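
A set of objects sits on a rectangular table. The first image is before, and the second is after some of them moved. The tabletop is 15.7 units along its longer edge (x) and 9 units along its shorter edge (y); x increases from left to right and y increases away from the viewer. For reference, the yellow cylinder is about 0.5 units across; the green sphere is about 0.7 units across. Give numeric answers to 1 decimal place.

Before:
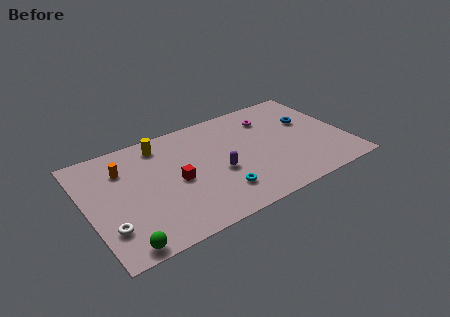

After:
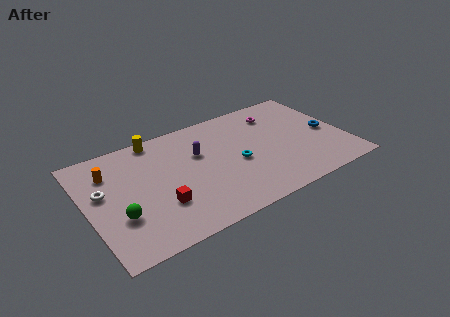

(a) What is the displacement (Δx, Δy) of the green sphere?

(0.1, 2.2)

The green sphere was at about (1.6, 0.8) and moved to about (1.7, 3.0).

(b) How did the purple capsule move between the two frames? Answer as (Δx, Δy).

(-0.9, 2.1)

The purple capsule started near (7.8, 3.7) and ended near (6.9, 5.8).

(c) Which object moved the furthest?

the white torus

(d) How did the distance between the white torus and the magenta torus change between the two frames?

-0.3

The distance was about 11.4 in the first image and 11.1 in the second, so they moved 0.3 units closer together.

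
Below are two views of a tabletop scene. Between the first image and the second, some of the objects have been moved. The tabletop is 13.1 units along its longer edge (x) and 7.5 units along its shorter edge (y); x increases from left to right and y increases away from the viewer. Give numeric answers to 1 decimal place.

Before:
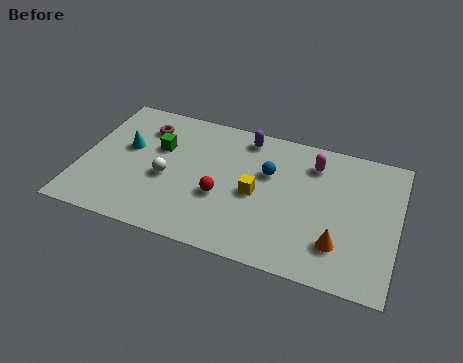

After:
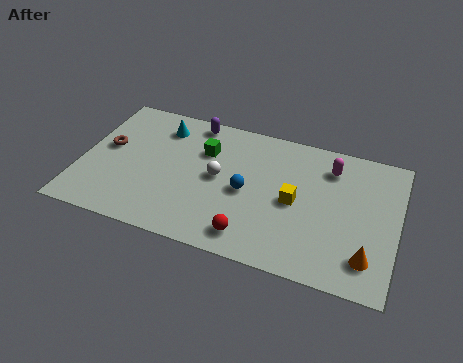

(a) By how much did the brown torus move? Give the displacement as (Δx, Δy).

(-1.4, -1.6)

The brown torus started near (2.4, 5.8) and ended near (1.0, 4.2).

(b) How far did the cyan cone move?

2.1

From (1.8, 4.4) to (3.1, 6.0), the cyan cone covered √(1.3² + 1.6²) ≈ 2.1 units.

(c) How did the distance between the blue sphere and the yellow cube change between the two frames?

+0.6

Before: roughly 1.4 units apart; after: 2.0. That's 0.6 units further apart.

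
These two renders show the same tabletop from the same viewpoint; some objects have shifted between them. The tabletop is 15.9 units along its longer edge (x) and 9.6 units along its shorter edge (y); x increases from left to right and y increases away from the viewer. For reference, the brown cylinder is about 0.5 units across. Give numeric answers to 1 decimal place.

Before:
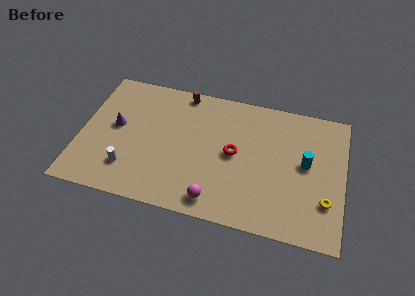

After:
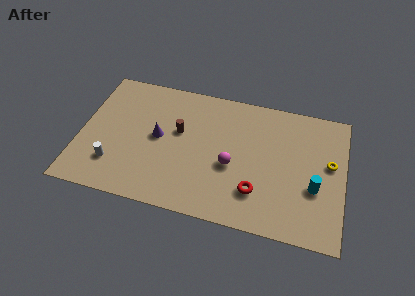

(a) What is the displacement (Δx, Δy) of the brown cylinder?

(0.0, -3.0)

From the two frames, the brown cylinder sits at roughly (5.9, 8.7) before and (5.9, 5.7) after.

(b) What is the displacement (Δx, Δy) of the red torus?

(1.5, -2.4)

From the two frames, the red torus sits at roughly (9.3, 4.9) before and (10.8, 2.5) after.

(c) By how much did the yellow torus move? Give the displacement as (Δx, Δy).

(0.1, 2.7)

The yellow torus was at about (14.9, 2.8) and moved to about (15.0, 5.5).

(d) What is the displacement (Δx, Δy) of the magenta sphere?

(0.8, 2.7)

The magenta sphere was at about (8.4, 1.3) and moved to about (9.2, 4.0).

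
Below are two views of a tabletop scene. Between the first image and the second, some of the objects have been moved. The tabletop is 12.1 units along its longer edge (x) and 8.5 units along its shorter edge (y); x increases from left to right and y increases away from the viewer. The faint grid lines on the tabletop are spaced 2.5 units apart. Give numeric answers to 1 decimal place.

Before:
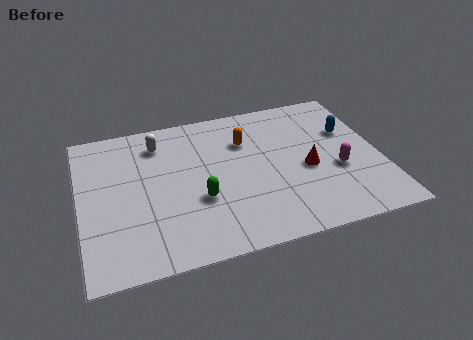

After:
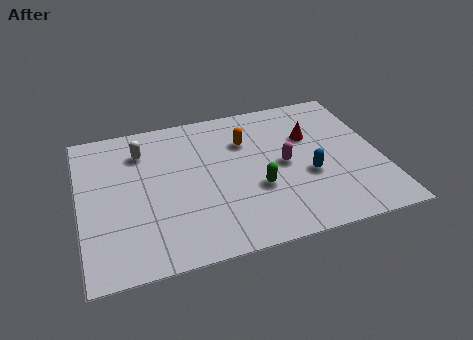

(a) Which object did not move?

the orange capsule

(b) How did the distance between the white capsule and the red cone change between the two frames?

+0.3

Before: roughly 6.6 units apart; after: 6.9. That's 0.3 units further apart.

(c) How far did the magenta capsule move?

2.3

The magenta capsule moved from about (10.3, 3.3) to (8.2, 4.2), a distance of √(2.1² + 0.9²) ≈ 2.3.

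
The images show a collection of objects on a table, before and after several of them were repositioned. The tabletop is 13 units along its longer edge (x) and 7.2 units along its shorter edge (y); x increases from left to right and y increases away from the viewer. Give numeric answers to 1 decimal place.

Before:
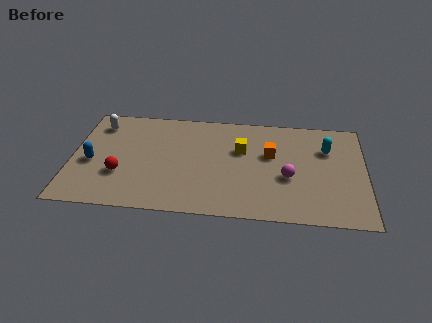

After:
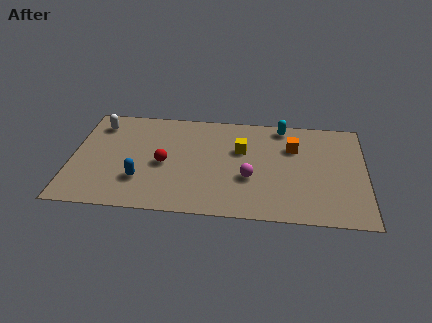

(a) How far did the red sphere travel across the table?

2.1

The red sphere moved from about (2.2, 2.4) to (4.1, 3.3), a distance of √(1.9² + 0.9²) ≈ 2.1.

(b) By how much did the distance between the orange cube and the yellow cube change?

+1.0

They were about 1.3 units apart before and 2.3 after — 1.0 units further apart.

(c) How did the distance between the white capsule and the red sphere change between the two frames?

+0.3

Before: roughly 3.6 units apart; after: 3.9. That's 0.3 units further apart.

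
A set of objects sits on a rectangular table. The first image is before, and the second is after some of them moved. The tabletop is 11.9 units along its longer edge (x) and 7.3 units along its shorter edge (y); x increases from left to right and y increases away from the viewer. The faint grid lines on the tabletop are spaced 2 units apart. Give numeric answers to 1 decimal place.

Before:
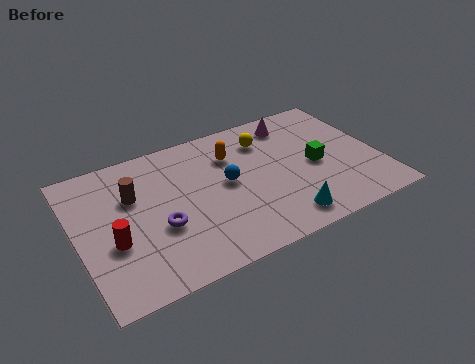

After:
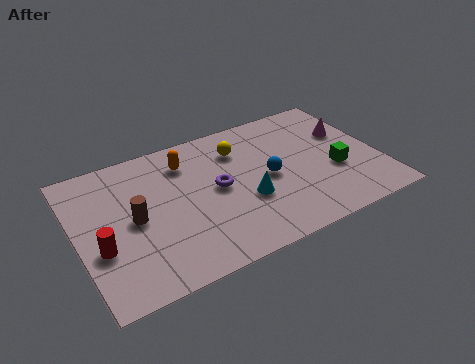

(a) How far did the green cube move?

0.9

From (9.4, 3.4) to (10.1, 2.8), the green cube covered √(0.7² + 0.6²) ≈ 0.9 units.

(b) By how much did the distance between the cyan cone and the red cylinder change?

-0.9

The distance was about 6.6 in the first image and 5.7 in the second, so they moved 0.9 units closer together.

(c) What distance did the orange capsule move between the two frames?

1.8

The orange capsule was near (6.3, 5.3) before and (4.5, 5.7) after, so it travelled √(1.8² + 0.4²) ≈ 1.8 units.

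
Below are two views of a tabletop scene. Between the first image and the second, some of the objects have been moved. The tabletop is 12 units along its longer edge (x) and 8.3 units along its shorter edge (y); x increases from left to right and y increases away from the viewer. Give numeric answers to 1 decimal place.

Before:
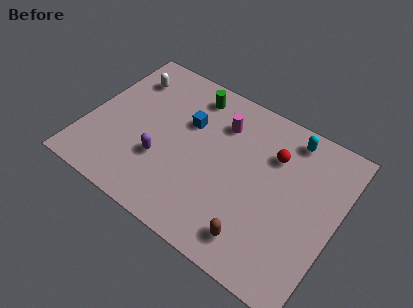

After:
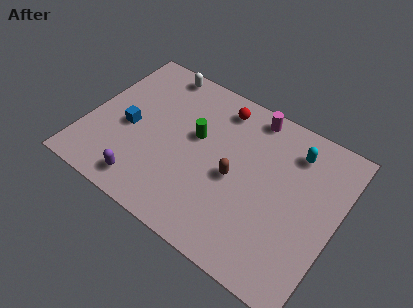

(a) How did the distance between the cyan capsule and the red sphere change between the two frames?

+2.3

They were about 1.4 units apart before and 3.7 after — 2.3 units further apart.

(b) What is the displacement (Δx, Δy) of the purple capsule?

(-0.5, -1.6)

The purple capsule was at about (3.8, 2.8) and moved to about (3.3, 1.2).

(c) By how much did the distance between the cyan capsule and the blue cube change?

+3.1

The distance was about 5.0 in the first image and 8.1 in the second, so they moved 3.1 units further apart.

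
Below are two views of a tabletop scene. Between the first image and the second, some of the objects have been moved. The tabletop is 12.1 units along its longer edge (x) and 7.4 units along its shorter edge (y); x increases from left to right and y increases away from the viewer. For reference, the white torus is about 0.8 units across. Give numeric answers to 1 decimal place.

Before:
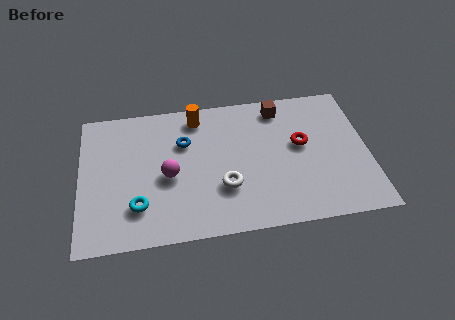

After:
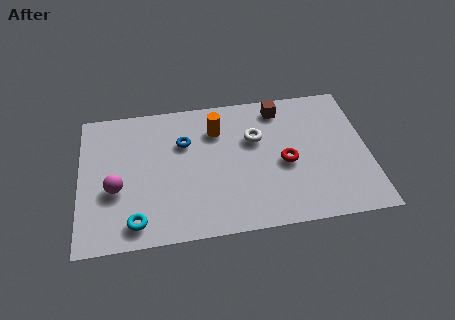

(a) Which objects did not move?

the blue torus and the brown cube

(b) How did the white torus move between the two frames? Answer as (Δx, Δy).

(1.4, 2.4)

The white torus started near (6.0, 2.4) and ended near (7.4, 4.8).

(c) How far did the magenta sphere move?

2.2

The magenta sphere was near (3.7, 3.3) before and (1.5, 2.9) after, so it travelled √(2.2² + 0.4²) ≈ 2.2 units.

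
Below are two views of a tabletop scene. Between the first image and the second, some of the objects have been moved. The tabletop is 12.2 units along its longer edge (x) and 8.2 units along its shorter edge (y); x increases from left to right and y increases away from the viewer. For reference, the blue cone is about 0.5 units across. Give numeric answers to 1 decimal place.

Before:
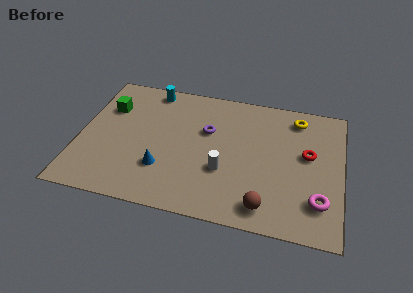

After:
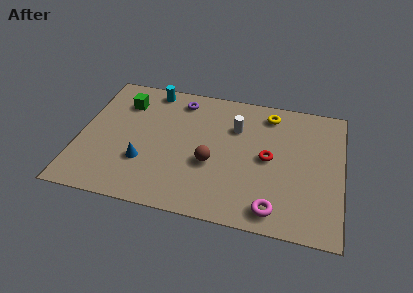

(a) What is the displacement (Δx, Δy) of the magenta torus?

(-2.0, -0.9)

The magenta torus started near (11.2, 2.0) and ended near (9.2, 1.1).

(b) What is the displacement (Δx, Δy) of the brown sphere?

(-2.6, 2.0)

From the two frames, the brown sphere sits at roughly (8.8, 1.2) before and (6.2, 3.2) after.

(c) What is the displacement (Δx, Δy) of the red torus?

(-1.8, -0.6)

From the two frames, the red torus sits at roughly (10.6, 4.7) before and (8.8, 4.1) after.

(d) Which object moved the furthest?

the brown sphere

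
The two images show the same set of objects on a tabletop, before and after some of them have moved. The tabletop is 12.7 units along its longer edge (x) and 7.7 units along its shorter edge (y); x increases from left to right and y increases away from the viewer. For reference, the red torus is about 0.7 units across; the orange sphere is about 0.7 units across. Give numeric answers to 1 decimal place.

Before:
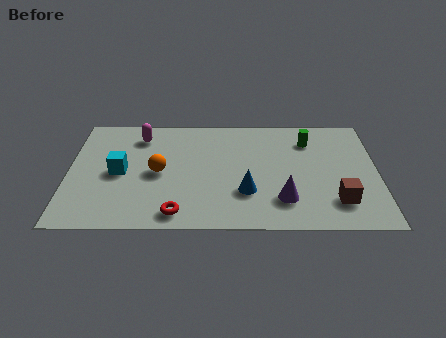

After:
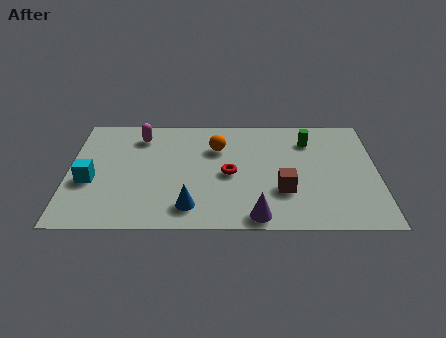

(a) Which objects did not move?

the green cylinder and the magenta capsule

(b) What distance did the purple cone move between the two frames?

1.6

The purple cone moved from about (8.8, 1.9) to (7.7, 0.8), a distance of √(1.1² + 1.1²) ≈ 1.6.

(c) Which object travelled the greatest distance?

the red torus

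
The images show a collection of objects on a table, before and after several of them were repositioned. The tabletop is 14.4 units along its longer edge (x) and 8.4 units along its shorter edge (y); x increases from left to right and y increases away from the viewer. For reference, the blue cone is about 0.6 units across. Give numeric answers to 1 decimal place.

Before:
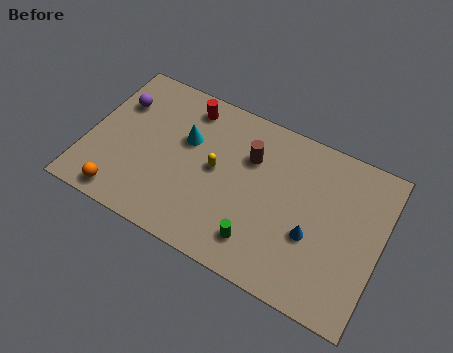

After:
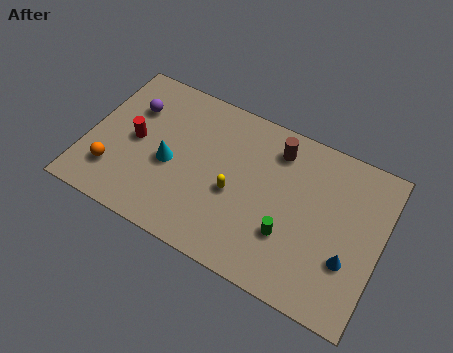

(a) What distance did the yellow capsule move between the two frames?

1.3

The yellow capsule was near (6.3, 4.4) before and (7.3, 3.6) after, so it travelled √(1.0² + 0.8²) ≈ 1.3 units.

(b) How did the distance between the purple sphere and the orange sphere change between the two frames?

-1.2

The distance was about 5.0 in the first image and 3.8 in the second, so they moved 1.2 units closer together.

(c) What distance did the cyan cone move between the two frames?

1.7

From (4.7, 5.3) to (4.1, 3.7), the cyan cone covered √(0.6² + 1.6²) ≈ 1.7 units.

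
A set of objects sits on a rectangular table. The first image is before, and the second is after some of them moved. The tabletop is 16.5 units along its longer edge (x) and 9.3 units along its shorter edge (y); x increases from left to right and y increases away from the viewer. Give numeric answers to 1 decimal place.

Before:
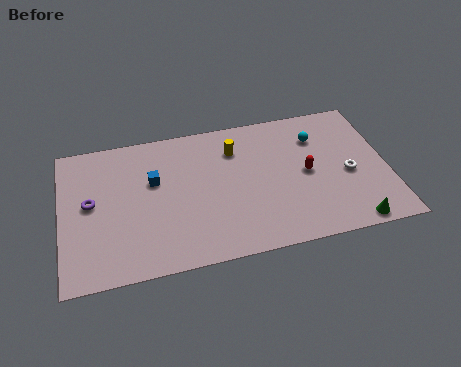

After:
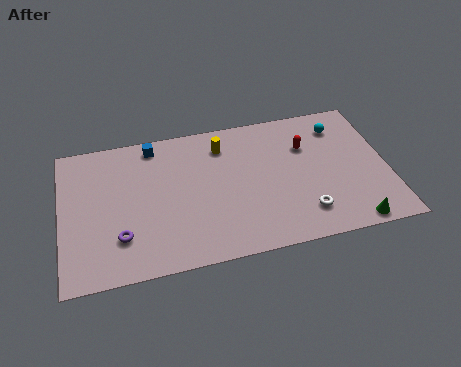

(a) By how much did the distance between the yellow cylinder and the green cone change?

+0.7

The distance was about 8.3 in the first image and 9.0 in the second, so they moved 0.7 units further apart.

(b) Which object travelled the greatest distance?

the white torus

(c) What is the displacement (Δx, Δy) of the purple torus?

(1.4, -2.5)

The purple torus started near (1.5, 5.0) and ended near (2.9, 2.5).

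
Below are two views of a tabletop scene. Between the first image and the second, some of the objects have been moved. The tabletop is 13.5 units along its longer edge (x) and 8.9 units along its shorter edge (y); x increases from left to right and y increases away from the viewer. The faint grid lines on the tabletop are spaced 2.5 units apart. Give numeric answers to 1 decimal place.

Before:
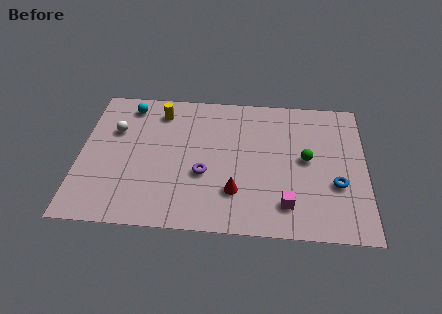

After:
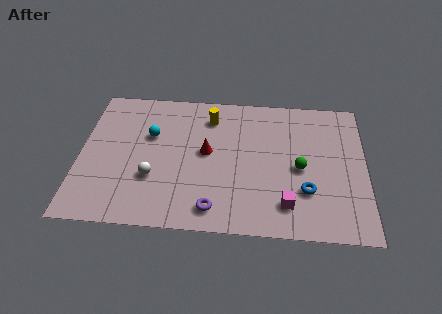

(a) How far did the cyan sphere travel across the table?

2.2

The cyan sphere was near (2.2, 7.6) before and (3.3, 5.7) after, so it travelled √(1.1² + 1.9²) ≈ 2.2 units.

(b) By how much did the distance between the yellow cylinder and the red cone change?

-3.8

Before: roughly 6.1 units apart; after: 2.3. That's 3.8 units closer together.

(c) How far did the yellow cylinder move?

2.4

The yellow cylinder moved from about (3.7, 7.3) to (6.1, 7.1), a distance of √(2.4² + 0.2²) ≈ 2.4.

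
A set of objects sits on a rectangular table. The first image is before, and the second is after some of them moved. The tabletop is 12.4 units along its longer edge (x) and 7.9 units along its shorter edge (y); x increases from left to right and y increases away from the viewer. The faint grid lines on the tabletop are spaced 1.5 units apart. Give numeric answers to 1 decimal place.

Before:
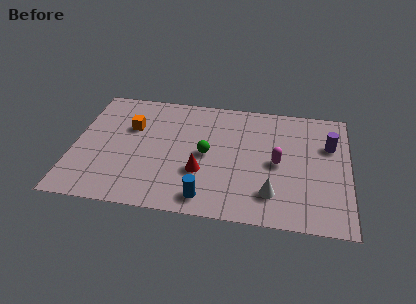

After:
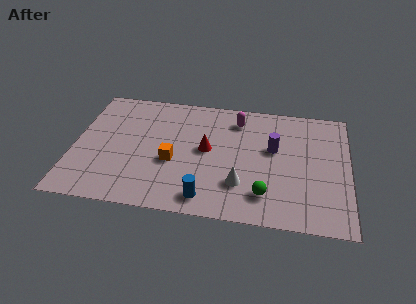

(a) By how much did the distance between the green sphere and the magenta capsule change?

+1.7

Before: roughly 3.2 units apart; after: 4.9. That's 1.7 units further apart.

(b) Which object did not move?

the blue cylinder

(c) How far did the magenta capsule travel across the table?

3.2

From (9.2, 3.8) to (7.3, 6.4), the magenta capsule covered √(1.9² + 2.6²) ≈ 3.2 units.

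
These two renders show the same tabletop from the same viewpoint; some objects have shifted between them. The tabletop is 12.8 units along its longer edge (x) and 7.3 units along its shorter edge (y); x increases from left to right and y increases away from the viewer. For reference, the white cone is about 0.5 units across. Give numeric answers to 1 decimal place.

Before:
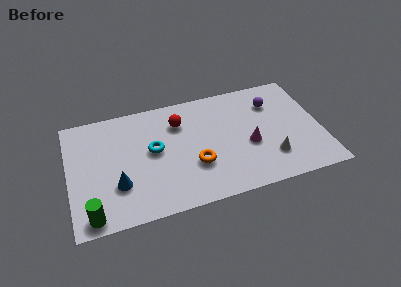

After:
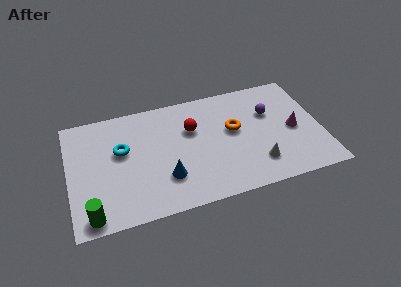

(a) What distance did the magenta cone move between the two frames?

2.3

From (9.1, 3.0) to (11.4, 3.4), the magenta cone covered √(2.3² + 0.4²) ≈ 2.3 units.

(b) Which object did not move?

the green cylinder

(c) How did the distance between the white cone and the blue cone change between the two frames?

-3.1

The distance was about 7.7 in the first image and 4.6 in the second, so they moved 3.1 units closer together.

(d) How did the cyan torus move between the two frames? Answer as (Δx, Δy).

(-1.6, 0.4)

The cyan torus was at about (4.3, 4.0) and moved to about (2.7, 4.4).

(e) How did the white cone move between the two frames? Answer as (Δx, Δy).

(-0.7, -0.2)

From the two frames, the white cone sits at roughly (10.1, 1.9) before and (9.4, 1.7) after.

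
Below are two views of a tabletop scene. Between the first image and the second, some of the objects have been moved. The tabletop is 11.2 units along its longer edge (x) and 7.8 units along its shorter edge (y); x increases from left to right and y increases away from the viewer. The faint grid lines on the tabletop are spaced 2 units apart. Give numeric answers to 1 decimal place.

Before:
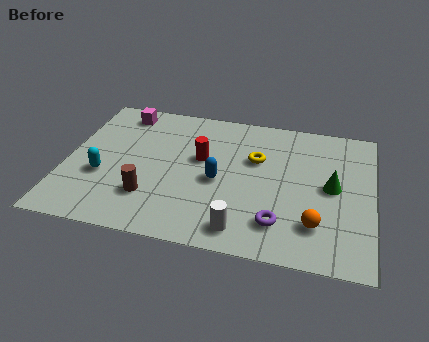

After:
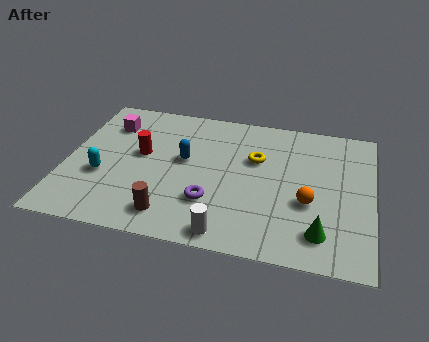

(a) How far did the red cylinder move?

2.2

From (4.9, 4.6) to (2.7, 4.4), the red cylinder covered √(2.2² + 0.2²) ≈ 2.2 units.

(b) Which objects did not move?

the cyan capsule and the yellow torus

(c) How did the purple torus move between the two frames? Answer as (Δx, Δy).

(-2.5, 0.6)

From the two frames, the purple torus sits at roughly (7.9, 1.7) before and (5.4, 2.3) after.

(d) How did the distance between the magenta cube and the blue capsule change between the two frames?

-1.7

They were about 5.0 units apart before and 3.3 after — 1.7 units closer together.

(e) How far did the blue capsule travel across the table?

1.6

The blue capsule was near (5.6, 3.5) before and (4.3, 4.4) after, so it travelled √(1.3² + 0.9²) ≈ 1.6 units.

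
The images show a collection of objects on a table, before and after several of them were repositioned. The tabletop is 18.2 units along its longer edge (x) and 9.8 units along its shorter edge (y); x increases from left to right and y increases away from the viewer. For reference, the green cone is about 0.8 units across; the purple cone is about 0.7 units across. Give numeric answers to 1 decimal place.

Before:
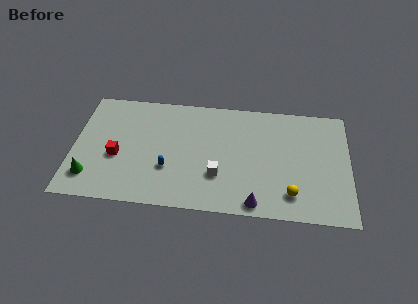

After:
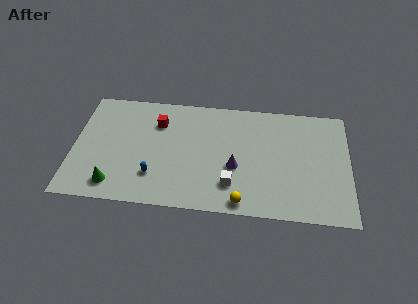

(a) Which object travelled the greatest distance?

the red cube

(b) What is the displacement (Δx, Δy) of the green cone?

(1.6, -0.5)

The green cone started near (1.2, 2.1) and ended near (2.8, 1.6).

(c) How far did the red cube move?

4.1

The red cube was near (2.9, 4.0) before and (5.5, 7.2) after, so it travelled √(2.6² + 3.2²) ≈ 4.1 units.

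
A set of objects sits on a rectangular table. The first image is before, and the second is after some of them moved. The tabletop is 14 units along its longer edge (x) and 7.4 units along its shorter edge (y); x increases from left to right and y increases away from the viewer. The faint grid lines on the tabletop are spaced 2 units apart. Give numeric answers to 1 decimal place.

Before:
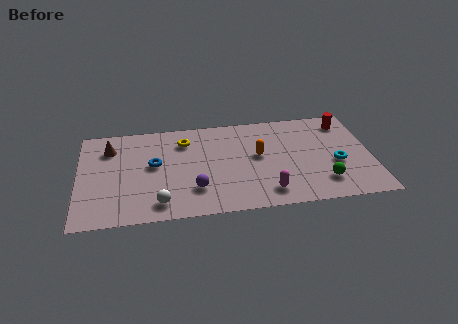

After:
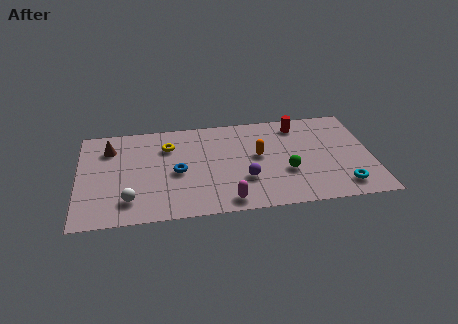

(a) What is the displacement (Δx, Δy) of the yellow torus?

(-0.8, -0.3)

The yellow torus started near (5.1, 5.7) and ended near (4.3, 5.4).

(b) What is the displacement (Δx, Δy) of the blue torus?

(1.1, -0.7)

The blue torus started near (3.6, 4.1) and ended near (4.7, 3.4).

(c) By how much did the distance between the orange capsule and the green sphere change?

-1.9

Before: roughly 3.8 units apart; after: 1.9. That's 1.9 units closer together.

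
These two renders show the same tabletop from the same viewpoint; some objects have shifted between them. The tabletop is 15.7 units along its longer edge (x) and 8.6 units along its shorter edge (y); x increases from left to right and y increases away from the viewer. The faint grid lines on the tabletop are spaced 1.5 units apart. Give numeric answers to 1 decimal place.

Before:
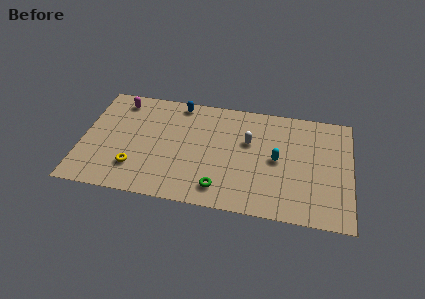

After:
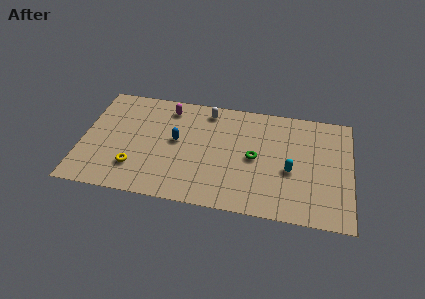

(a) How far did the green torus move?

3.3

The green torus moved from about (8.2, 1.5) to (10.1, 4.2), a distance of √(1.9² + 2.7²) ≈ 3.3.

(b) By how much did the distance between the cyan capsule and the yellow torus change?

+0.6

The distance was about 8.5 in the first image and 9.1 in the second, so they moved 0.6 units further apart.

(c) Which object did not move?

the yellow torus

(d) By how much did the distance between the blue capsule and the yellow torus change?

-2.6

The distance was about 6.0 in the first image and 3.4 in the second, so they moved 2.6 units closer together.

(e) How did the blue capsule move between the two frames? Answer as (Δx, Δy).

(0.0, -3.0)

The blue capsule started near (5.5, 7.7) and ended near (5.5, 4.7).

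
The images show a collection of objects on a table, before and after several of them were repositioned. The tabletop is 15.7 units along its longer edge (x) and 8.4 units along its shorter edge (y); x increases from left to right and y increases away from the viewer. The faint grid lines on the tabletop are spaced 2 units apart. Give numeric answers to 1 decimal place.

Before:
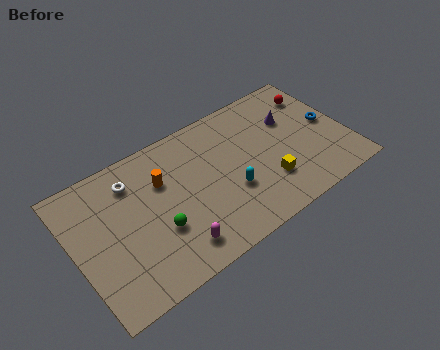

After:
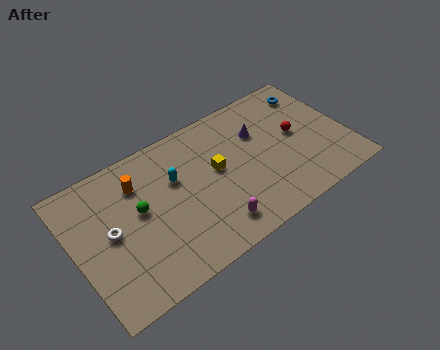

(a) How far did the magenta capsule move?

2.2

From (5.2, 1.5) to (7.4, 1.5), the magenta capsule covered √(2.2² + 0.0²) ≈ 2.2 units.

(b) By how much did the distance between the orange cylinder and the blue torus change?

+0.7

Before: roughly 9.7 units apart; after: 10.4. That's 0.7 units further apart.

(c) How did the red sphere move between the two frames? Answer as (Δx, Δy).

(-1.6, -2.0)

The red sphere was at about (14.5, 6.5) and moved to about (12.9, 4.5).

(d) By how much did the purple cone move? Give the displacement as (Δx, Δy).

(-1.9, 0.1)

The purple cone was at about (12.8, 5.6) and moved to about (10.9, 5.7).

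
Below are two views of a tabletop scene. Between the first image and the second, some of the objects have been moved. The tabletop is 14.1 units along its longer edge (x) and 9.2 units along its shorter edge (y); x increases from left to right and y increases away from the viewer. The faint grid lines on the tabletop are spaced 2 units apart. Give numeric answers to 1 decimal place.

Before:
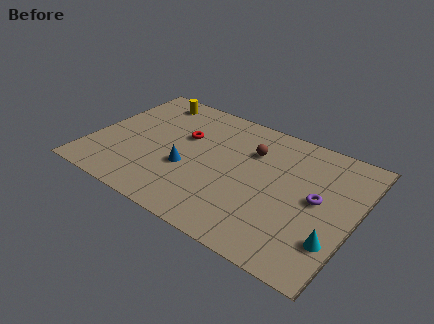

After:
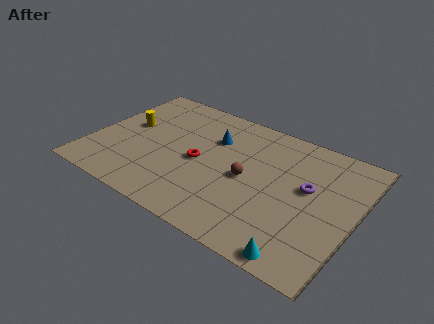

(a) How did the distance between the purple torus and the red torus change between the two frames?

-1.7

Before: roughly 7.5 units apart; after: 5.8. That's 1.7 units closer together.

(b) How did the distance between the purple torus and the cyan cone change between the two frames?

+1.9

Before: roughly 2.6 units apart; after: 4.5. That's 1.9 units further apart.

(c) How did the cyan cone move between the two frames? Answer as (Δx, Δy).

(-1.4, -1.7)

From the two frames, the cyan cone sits at roughly (13.3, 2.5) before and (11.9, 0.8) after.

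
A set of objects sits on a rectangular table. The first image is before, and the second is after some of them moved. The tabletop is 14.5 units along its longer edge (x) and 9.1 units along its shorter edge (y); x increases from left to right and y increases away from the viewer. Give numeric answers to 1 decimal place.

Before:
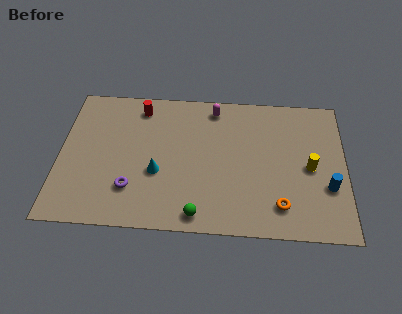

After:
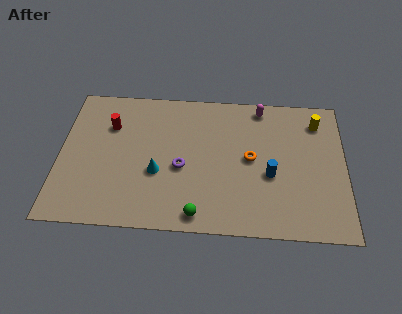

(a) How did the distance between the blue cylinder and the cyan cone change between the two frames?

-2.9

The distance was about 8.6 in the first image and 5.7 in the second, so they moved 2.9 units closer together.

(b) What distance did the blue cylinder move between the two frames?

3.0

From (13.6, 3.1) to (10.7, 3.7), the blue cylinder covered √(2.9² + 0.6²) ≈ 3.0 units.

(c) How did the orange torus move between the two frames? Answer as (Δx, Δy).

(-1.5, 2.9)

The orange torus started near (11.2, 1.8) and ended near (9.7, 4.7).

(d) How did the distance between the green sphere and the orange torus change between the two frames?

+0.3

They were about 4.2 units apart before and 4.5 after — 0.3 units further apart.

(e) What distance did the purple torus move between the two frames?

2.9

From (3.7, 2.4) to (6.2, 3.9), the purple torus covered √(2.5² + 1.5²) ≈ 2.9 units.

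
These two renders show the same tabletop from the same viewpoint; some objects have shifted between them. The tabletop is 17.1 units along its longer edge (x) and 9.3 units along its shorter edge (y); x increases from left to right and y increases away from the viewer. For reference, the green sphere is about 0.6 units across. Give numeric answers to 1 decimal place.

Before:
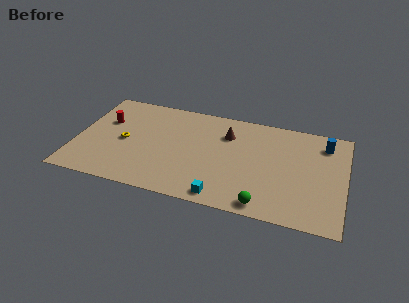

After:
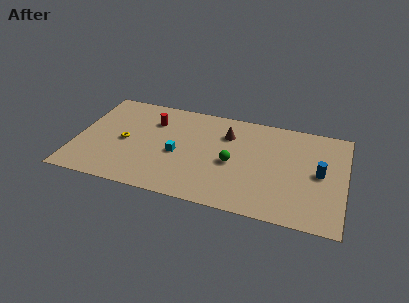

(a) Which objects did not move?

the yellow torus and the brown cone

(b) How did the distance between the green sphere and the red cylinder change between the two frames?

-5.7

The distance was about 11.6 in the first image and 5.9 in the second, so they moved 5.7 units closer together.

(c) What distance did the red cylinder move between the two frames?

3.1

The red cylinder moved from about (1.7, 6.0) to (4.7, 6.8), a distance of √(3.0² + 0.8²) ≈ 3.1.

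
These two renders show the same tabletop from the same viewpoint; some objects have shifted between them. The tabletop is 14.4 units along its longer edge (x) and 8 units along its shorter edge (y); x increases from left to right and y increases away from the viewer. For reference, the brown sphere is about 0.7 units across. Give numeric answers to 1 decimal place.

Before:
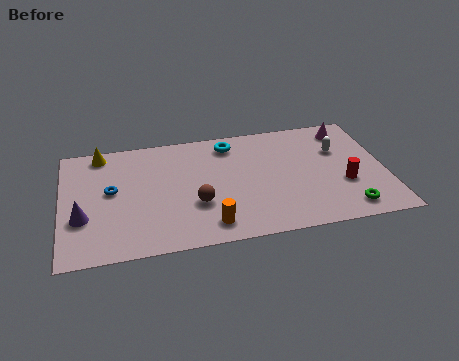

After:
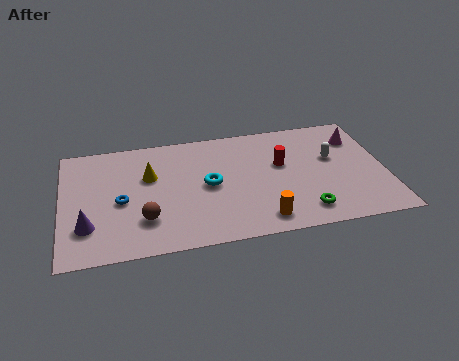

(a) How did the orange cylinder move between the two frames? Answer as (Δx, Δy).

(2.3, -0.1)

The orange cylinder was at about (6.4, 1.3) and moved to about (8.7, 1.2).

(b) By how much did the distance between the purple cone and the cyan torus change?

-2.1

The distance was about 7.8 in the first image and 5.7 in the second, so they moved 2.1 units closer together.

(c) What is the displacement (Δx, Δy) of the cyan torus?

(-1.1, -2.7)

The cyan torus started near (7.6, 6.7) and ended near (6.5, 4.0).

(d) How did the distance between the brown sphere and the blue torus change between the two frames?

-2.3

The distance was about 4.0 in the first image and 1.7 in the second, so they moved 2.3 units closer together.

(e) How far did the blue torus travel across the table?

0.9

The blue torus was near (2.2, 4.4) before and (2.6, 3.6) after, so it travelled √(0.4² + 0.8²) ≈ 0.9 units.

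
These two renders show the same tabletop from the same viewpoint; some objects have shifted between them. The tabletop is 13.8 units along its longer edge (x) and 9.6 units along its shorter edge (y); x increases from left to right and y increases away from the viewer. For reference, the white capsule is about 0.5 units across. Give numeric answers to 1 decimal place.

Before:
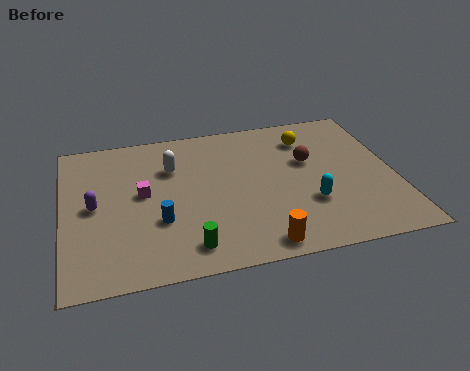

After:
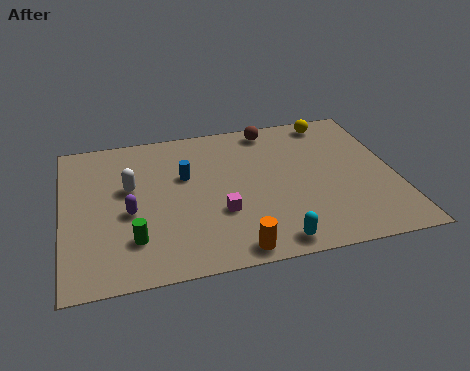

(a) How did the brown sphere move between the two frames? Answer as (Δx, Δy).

(-1.4, 2.6)

The brown sphere started near (10.3, 5.9) and ended near (8.9, 8.5).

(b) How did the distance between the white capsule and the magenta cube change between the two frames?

+2.3

They were about 2.0 units apart before and 4.3 after — 2.3 units further apart.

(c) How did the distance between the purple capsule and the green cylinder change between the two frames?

-3.3

The distance was about 5.0 in the first image and 1.7 in the second, so they moved 3.3 units closer together.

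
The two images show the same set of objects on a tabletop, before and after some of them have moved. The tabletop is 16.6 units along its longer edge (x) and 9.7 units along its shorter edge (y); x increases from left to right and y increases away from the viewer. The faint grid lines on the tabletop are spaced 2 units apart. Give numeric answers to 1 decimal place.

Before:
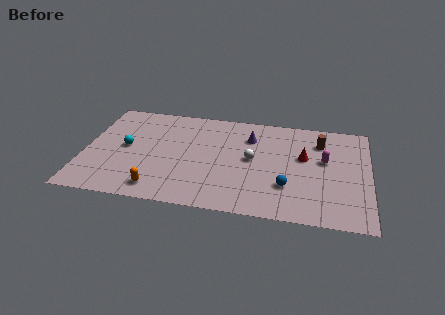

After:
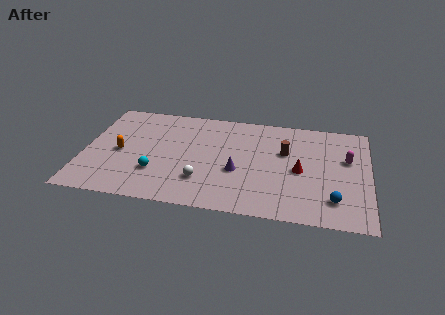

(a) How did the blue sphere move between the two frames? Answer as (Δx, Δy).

(2.7, -0.8)

From the two frames, the blue sphere sits at roughly (11.9, 2.9) before and (14.6, 2.1) after.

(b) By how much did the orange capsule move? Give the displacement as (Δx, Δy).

(-2.4, 3.1)

From the two frames, the orange capsule sits at roughly (4.5, 1.4) before and (2.1, 4.5) after.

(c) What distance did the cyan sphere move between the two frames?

2.8

The cyan sphere was near (2.4, 5.0) before and (4.3, 2.9) after, so it travelled √(1.9² + 2.1²) ≈ 2.8 units.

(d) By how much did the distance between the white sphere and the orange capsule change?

-1.2

The distance was about 6.5 in the first image and 5.3 in the second, so they moved 1.2 units closer together.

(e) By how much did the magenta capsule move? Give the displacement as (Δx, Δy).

(1.3, 0.3)

From the two frames, the magenta capsule sits at roughly (14.0, 5.7) before and (15.3, 6.0) after.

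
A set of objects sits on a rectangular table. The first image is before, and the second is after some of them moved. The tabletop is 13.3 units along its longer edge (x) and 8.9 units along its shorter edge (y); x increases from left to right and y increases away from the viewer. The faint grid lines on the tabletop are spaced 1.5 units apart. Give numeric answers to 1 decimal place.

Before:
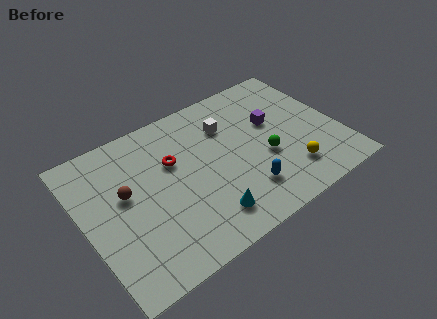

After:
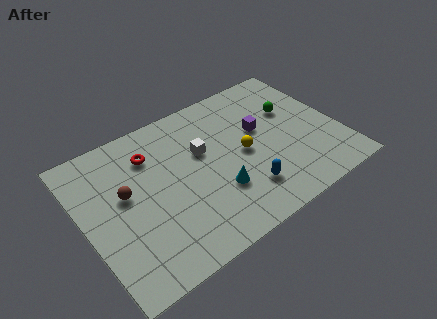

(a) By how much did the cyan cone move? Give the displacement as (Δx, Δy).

(0.8, 1.1)

From the two frames, the cyan cone sits at roughly (5.8, 1.7) before and (6.6, 2.8) after.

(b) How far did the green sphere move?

2.9

The green sphere was near (9.3, 3.5) before and (11.2, 5.7) after, so it travelled √(1.9² + 2.2²) ≈ 2.9 units.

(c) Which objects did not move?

the blue capsule and the brown sphere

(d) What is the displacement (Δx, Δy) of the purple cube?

(-0.7, -0.1)

The purple cube started near (10.1, 5.4) and ended near (9.4, 5.3).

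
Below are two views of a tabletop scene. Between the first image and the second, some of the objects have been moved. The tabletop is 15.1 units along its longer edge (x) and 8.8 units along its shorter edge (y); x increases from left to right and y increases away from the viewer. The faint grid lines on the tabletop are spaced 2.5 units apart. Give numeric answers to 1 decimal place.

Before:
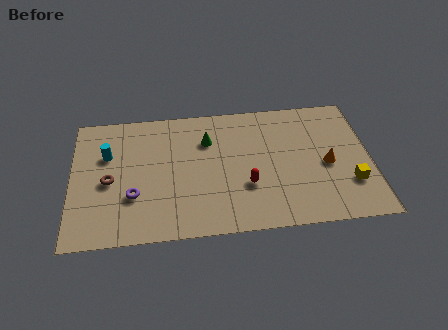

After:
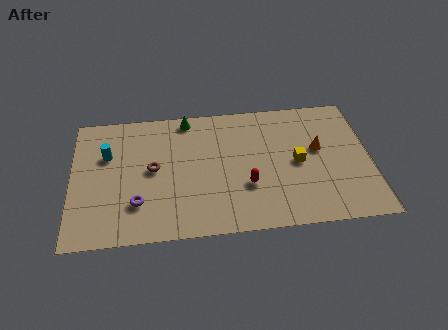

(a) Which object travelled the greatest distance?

the yellow cube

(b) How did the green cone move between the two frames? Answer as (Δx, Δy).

(-1.0, 1.6)

The green cone was at about (6.9, 6.3) and moved to about (5.9, 7.9).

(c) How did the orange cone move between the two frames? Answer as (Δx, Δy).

(-0.4, 1.1)

The orange cone started near (12.9, 4.0) and ended near (12.5, 5.1).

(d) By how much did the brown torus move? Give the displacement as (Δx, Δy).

(2.2, 0.6)

From the two frames, the brown torus sits at roughly (1.9, 4.0) before and (4.1, 4.6) after.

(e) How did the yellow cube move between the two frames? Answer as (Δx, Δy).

(-2.6, 1.7)

From the two frames, the yellow cube sits at roughly (14.0, 2.6) before and (11.4, 4.3) after.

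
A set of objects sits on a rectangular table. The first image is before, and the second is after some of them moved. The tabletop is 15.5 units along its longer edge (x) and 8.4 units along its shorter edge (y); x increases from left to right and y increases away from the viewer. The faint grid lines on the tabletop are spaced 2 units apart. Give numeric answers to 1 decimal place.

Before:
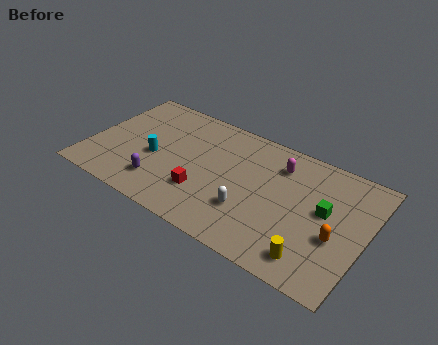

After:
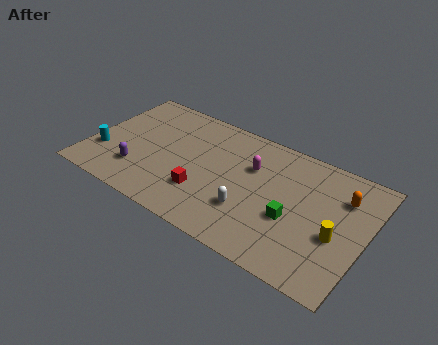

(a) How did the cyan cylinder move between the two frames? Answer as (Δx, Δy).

(-2.8, -1.0)

The cyan cylinder started near (3.7, 3.6) and ended near (0.9, 2.6).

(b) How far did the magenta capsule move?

1.7

The magenta capsule moved from about (10.4, 6.5) to (9.0, 5.6), a distance of √(1.4² + 0.9²) ≈ 1.7.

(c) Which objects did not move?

the white capsule and the red cube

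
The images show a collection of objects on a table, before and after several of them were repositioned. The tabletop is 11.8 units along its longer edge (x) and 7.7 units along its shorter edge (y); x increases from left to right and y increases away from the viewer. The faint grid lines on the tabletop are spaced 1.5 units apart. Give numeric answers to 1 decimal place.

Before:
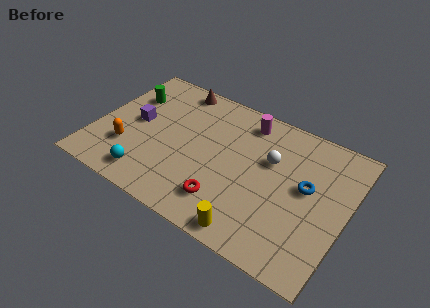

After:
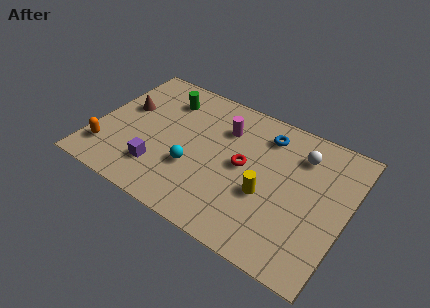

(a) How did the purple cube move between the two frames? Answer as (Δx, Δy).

(1.5, -2.1)

The purple cube was at about (1.8, 4.0) and moved to about (3.3, 1.9).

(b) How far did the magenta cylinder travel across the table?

1.3

The magenta cylinder moved from about (6.7, 6.5) to (5.8, 5.6), a distance of √(0.9² + 0.9²) ≈ 1.3.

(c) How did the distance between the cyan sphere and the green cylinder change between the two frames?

-0.7

Before: roughly 4.5 units apart; after: 3.8. That's 0.7 units closer together.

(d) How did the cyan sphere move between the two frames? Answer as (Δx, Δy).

(1.9, 1.5)

The cyan sphere was at about (2.9, 1.2) and moved to about (4.8, 2.7).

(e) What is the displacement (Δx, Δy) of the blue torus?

(-2.2, 1.9)

From the two frames, the blue torus sits at roughly (9.9, 4.3) before and (7.7, 6.2) after.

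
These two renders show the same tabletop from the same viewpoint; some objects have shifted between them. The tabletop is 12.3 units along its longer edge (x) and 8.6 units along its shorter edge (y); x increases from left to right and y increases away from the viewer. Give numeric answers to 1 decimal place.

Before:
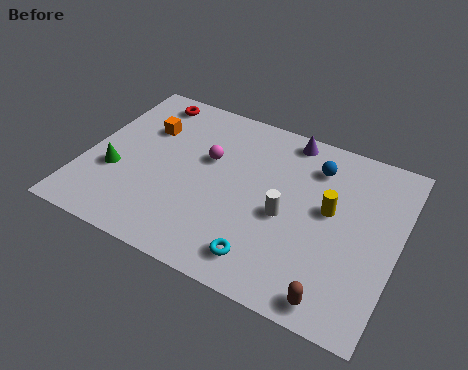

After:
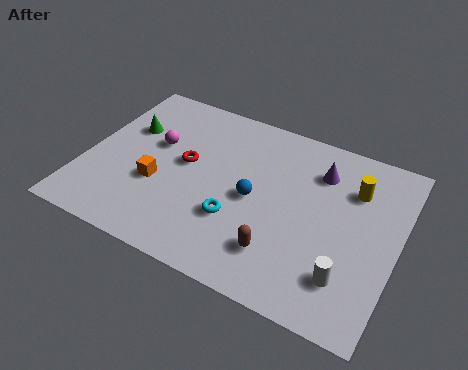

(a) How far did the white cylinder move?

3.2

The white cylinder was near (8.0, 3.8) before and (10.6, 2.0) after, so it travelled √(2.6² + 1.8²) ≈ 3.2 units.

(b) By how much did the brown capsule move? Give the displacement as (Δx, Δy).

(-2.3, 1.1)

The brown capsule was at about (10.3, 0.9) and moved to about (8.0, 2.0).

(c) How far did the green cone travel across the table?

2.5

The green cone moved from about (1.3, 3.1) to (1.4, 5.6), a distance of √(0.1² + 2.5²) ≈ 2.5.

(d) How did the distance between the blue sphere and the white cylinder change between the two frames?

+1.4

Before: roughly 3.0 units apart; after: 4.4. That's 1.4 units further apart.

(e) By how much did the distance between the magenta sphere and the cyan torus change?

-0.5

Before: roughly 4.8 units apart; after: 4.3. That's 0.5 units closer together.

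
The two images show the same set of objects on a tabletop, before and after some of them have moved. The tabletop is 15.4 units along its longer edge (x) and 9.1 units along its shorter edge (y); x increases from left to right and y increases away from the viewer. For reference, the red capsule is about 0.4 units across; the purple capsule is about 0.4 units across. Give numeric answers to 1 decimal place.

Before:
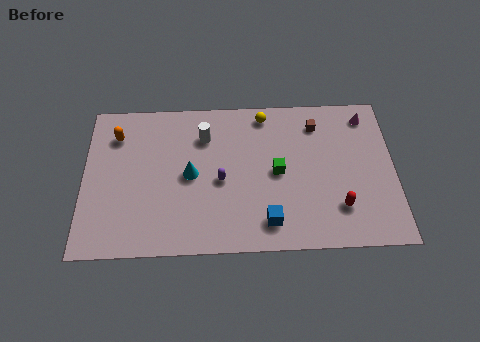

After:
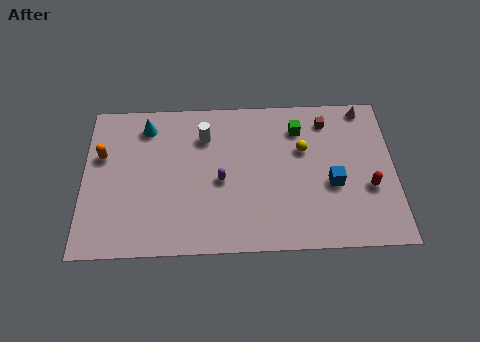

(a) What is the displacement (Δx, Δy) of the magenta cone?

(-0.1, 0.5)

The magenta cone was at about (14.1, 7.7) and moved to about (14.0, 8.2).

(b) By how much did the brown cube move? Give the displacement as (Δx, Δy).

(0.5, 0.2)

The brown cube was at about (11.6, 7.3) and moved to about (12.1, 7.5).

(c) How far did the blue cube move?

3.8

The blue cube was near (9.1, 1.6) before and (12.3, 3.7) after, so it travelled √(3.2² + 2.1²) ≈ 3.8 units.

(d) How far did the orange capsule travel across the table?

1.4

From (1.6, 7.0) to (0.9, 5.8), the orange capsule covered √(0.7² + 1.2²) ≈ 1.4 units.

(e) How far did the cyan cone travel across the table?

3.7

The cyan cone moved from about (5.3, 4.5) to (3.1, 7.5), a distance of √(2.2² + 3.0²) ≈ 3.7.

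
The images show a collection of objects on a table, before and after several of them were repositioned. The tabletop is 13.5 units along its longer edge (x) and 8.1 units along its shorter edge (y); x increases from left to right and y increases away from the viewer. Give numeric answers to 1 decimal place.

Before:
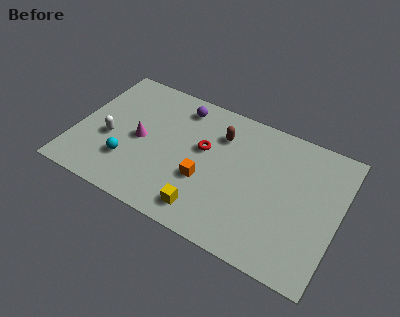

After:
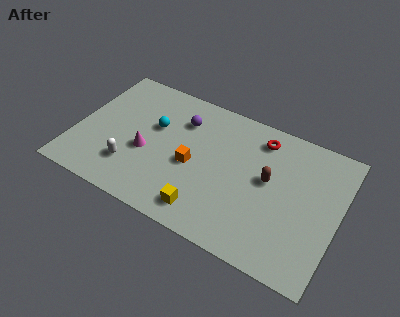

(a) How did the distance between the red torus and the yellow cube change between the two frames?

+2.2

They were about 3.6 units apart before and 5.8 after — 2.2 units further apart.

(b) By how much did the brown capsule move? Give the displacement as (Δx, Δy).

(2.7, -1.5)

The brown capsule started near (7.2, 6.0) and ended near (9.9, 4.5).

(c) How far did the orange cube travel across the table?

0.9

The orange cube was near (6.8, 3.0) before and (6.1, 3.6) after, so it travelled √(0.7² + 0.6²) ≈ 0.9 units.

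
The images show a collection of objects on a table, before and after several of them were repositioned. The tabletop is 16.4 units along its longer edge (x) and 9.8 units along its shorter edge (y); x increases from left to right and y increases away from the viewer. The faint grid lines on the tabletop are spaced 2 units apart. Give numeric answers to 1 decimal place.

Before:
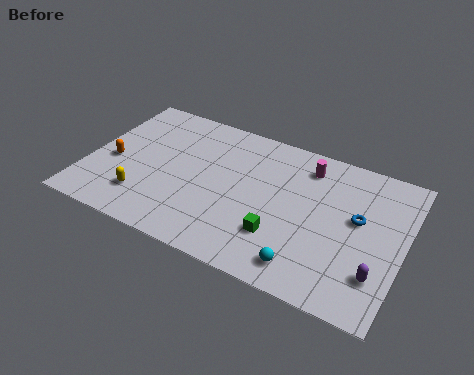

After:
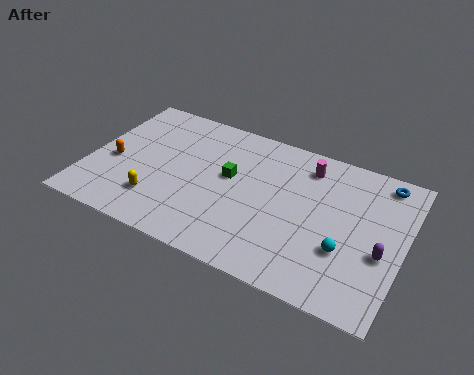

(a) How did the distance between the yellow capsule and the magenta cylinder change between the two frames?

-0.6

Before: roughly 9.7 units apart; after: 9.1. That's 0.6 units closer together.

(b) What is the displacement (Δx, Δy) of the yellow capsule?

(0.7, 0.1)

From the two frames, the yellow capsule sits at roughly (3.2, 2.3) before and (3.9, 2.4) after.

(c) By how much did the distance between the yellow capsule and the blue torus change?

+1.4

They were about 11.3 units apart before and 12.7 after — 1.4 units further apart.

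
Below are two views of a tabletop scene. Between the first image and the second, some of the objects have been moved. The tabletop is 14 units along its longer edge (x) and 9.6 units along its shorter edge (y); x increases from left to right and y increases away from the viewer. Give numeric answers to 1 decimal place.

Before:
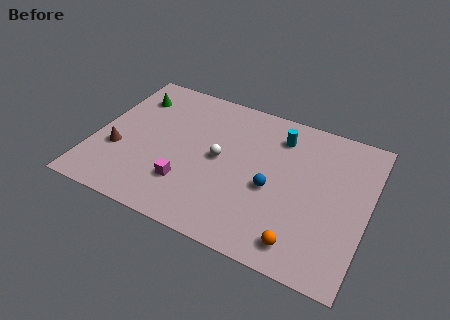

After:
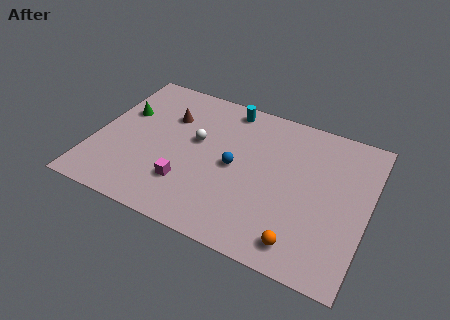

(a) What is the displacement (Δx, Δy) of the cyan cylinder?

(-2.8, 0.9)

The cyan cylinder started near (9.2, 7.6) and ended near (6.4, 8.5).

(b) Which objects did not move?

the orange sphere and the magenta cube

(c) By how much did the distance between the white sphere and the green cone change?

-1.6

The distance was about 5.5 in the first image and 3.9 in the second, so they moved 1.6 units closer together.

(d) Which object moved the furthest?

the brown cone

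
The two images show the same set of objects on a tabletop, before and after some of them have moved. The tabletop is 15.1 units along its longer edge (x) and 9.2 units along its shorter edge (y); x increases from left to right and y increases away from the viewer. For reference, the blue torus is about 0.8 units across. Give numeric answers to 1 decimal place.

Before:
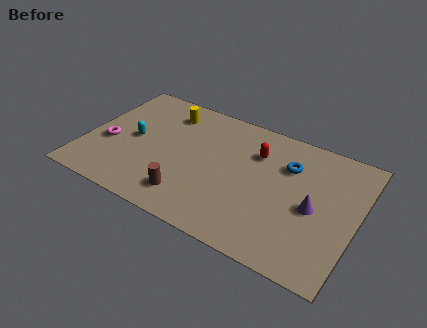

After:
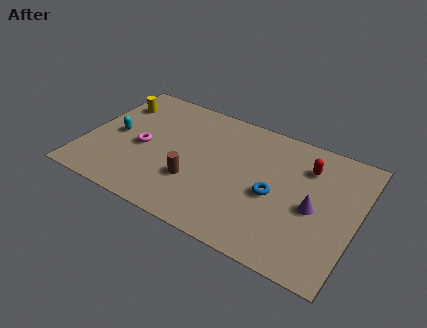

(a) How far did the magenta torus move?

2.0

The magenta torus moved from about (1.3, 3.7) to (3.2, 4.2), a distance of √(1.9² + 0.5²) ≈ 2.0.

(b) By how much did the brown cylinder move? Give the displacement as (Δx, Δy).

(0.1, 1.2)

From the two frames, the brown cylinder sits at roughly (6.2, 1.8) before and (6.3, 3.0) after.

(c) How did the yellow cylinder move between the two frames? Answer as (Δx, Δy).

(-2.9, -0.5)

The yellow cylinder started near (4.1, 7.4) and ended near (1.2, 6.9).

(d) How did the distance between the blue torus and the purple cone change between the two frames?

-0.7

The distance was about 2.9 in the first image and 2.2 in the second, so they moved 0.7 units closer together.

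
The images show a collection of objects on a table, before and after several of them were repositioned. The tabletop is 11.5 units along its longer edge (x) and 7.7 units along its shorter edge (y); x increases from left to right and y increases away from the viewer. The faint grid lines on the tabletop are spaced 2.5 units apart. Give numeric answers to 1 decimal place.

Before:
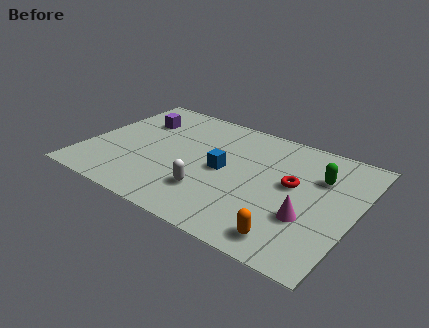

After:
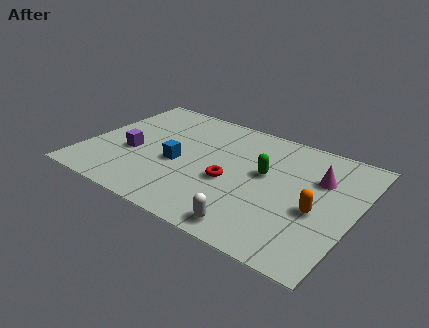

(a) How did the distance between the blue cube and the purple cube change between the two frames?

-2.4

They were about 4.4 units apart before and 2.0 after — 2.4 units closer together.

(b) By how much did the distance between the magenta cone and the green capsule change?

-0.4

The distance was about 2.7 in the first image and 2.3 in the second, so they moved 0.4 units closer together.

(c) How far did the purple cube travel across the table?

2.4

The purple cube moved from about (1.8, 5.5) to (2.0, 3.1), a distance of √(0.2² + 2.4²) ≈ 2.4.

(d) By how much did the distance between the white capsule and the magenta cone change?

+0.7

They were about 4.1 units apart before and 4.8 after — 0.7 units further apart.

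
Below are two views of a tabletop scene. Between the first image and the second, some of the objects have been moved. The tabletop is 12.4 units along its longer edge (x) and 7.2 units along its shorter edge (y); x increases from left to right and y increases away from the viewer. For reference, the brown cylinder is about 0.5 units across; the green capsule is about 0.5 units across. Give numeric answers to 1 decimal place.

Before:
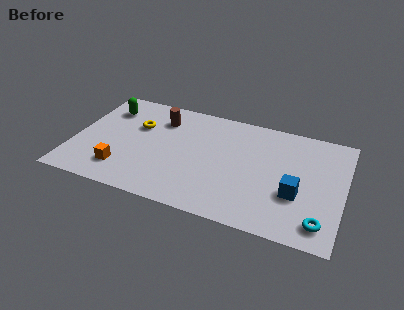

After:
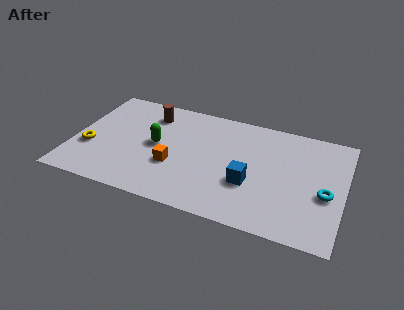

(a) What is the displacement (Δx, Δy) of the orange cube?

(2.3, 1.0)

From the two frames, the orange cube sits at roughly (2.4, 1.6) before and (4.7, 2.6) after.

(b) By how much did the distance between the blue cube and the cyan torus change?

+1.6

They were about 1.8 units apart before and 3.4 after — 1.6 units further apart.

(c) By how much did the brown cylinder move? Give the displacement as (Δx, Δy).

(-0.5, 0.2)

The brown cylinder started near (3.8, 5.5) and ended near (3.3, 5.7).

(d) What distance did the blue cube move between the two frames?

2.1

From (10.3, 2.6) to (8.2, 2.6), the blue cube covered √(2.1² + 0.0²) ≈ 2.1 units.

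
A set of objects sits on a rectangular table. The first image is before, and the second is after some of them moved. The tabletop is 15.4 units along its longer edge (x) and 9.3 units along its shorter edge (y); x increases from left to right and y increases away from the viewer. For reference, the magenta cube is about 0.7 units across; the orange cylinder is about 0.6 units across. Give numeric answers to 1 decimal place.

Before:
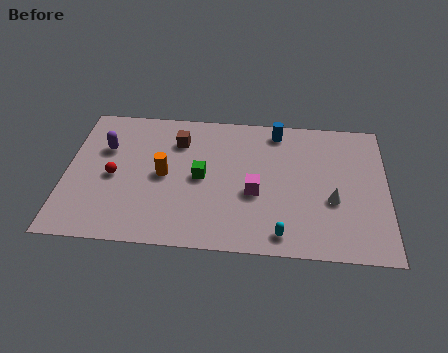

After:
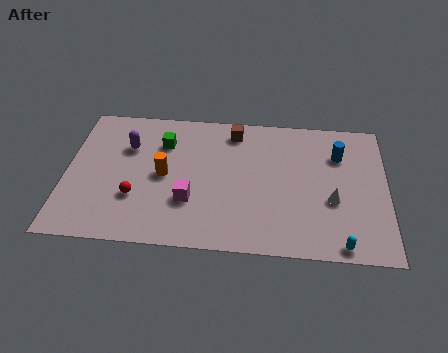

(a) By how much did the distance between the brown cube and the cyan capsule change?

+1.1

They were about 7.7 units apart before and 8.8 after — 1.1 units further apart.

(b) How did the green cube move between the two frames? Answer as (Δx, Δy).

(-1.9, 2.2)

From the two frames, the green cube sits at roughly (6.5, 4.6) before and (4.6, 6.8) after.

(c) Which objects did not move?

the white cone and the orange cylinder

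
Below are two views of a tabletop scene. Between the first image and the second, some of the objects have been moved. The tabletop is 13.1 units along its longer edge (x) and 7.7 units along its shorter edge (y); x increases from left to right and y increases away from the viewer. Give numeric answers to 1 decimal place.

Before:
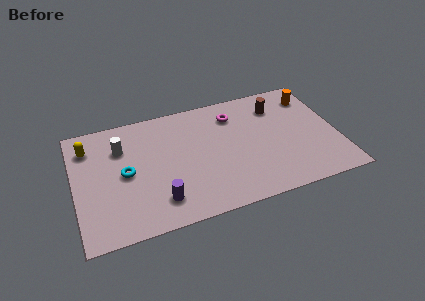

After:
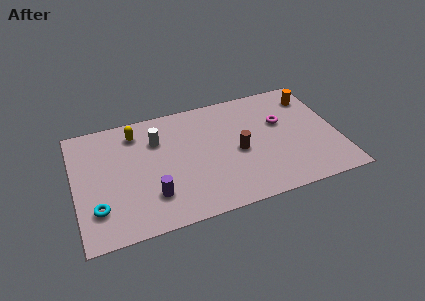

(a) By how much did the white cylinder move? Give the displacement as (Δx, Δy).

(1.8, 0.0)

From the two frames, the white cylinder sits at roughly (2.4, 5.5) before and (4.2, 5.5) after.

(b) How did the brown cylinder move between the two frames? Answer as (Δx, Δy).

(-2.2, -2.4)

From the two frames, the brown cylinder sits at roughly (10.3, 5.9) before and (8.1, 3.5) after.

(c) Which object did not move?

the orange cylinder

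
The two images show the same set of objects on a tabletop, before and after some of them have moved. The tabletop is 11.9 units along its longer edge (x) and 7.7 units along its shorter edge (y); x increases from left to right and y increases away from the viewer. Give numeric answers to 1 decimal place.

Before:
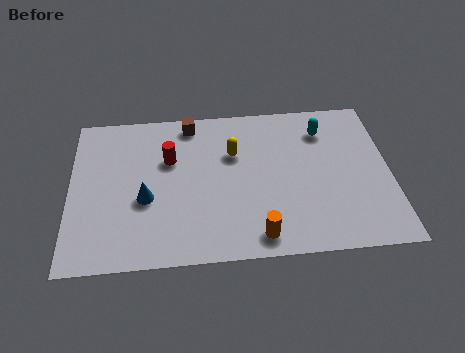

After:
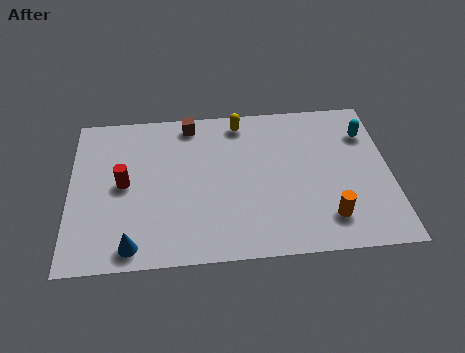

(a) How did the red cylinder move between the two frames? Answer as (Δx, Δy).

(-1.7, -1.1)

From the two frames, the red cylinder sits at roughly (3.7, 5.0) before and (2.0, 3.9) after.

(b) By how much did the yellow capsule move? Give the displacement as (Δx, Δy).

(0.3, 1.6)

The yellow capsule was at about (6.1, 5.1) and moved to about (6.4, 6.7).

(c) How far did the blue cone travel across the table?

2.3

The blue cone was near (2.8, 3.1) before and (2.3, 0.9) after, so it travelled √(0.5² + 2.2²) ≈ 2.3 units.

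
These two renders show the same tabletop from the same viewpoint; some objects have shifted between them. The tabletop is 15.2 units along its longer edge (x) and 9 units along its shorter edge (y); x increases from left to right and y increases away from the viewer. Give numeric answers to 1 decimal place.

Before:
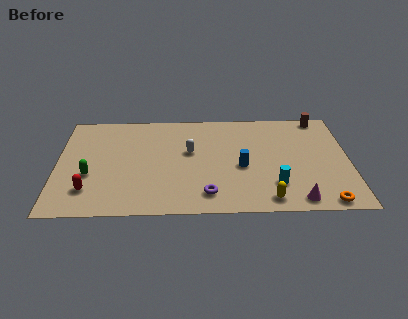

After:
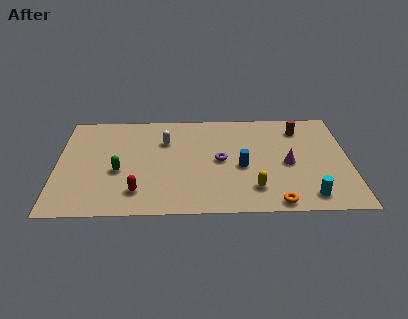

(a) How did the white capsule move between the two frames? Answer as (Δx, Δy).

(-1.3, 1.0)

From the two frames, the white capsule sits at roughly (6.9, 5.3) before and (5.6, 6.3) after.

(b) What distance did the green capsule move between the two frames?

1.5

The green capsule moved from about (1.7, 3.4) to (3.2, 3.7), a distance of √(1.5² + 0.3²) ≈ 1.5.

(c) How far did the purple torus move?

3.0

From (7.8, 1.6) to (8.5, 4.5), the purple torus covered √(0.7² + 2.9²) ≈ 3.0 units.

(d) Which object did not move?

the blue cylinder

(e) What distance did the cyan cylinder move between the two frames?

2.0

The cyan cylinder moved from about (11.3, 2.3) to (13.0, 1.3), a distance of √(1.7² + 1.0²) ≈ 2.0.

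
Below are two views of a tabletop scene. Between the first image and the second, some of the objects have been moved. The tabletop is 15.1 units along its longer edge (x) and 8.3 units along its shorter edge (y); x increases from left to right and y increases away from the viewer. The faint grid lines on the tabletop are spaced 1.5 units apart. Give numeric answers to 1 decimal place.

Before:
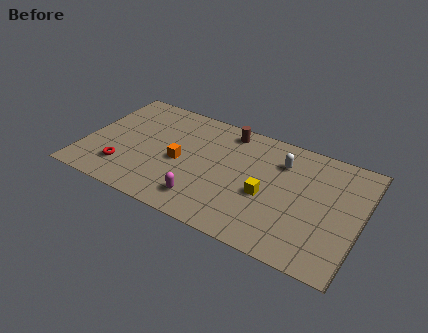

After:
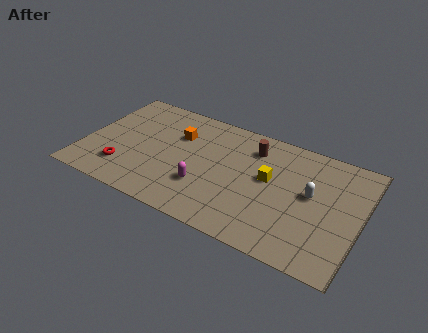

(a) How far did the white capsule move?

2.4

From (10.6, 6.2) to (12.4, 4.6), the white capsule covered √(1.8² + 1.6²) ≈ 2.4 units.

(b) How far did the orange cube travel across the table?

1.9

The orange cube moved from about (5.3, 3.8) to (4.9, 5.7), a distance of √(0.4² + 1.9²) ≈ 1.9.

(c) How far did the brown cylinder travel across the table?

1.7

The brown cylinder was near (7.5, 7.2) before and (9.0, 6.5) after, so it travelled √(1.5² + 0.7²) ≈ 1.7 units.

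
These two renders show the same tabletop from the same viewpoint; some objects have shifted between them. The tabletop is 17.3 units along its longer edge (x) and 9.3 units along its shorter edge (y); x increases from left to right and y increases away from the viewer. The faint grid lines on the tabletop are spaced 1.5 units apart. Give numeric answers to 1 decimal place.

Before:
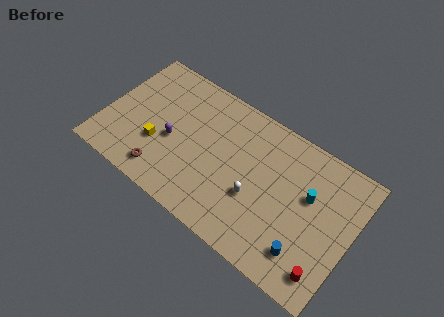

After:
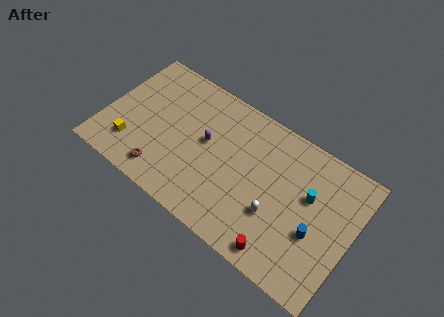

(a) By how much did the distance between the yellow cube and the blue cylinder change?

+2.1

The distance was about 10.8 in the first image and 12.9 in the second, so they moved 2.1 units further apart.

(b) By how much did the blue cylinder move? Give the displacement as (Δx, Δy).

(0.4, 1.6)

From the two frames, the blue cylinder sits at roughly (14.6, 2.0) before and (15.0, 3.6) after.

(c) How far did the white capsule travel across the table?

1.5

The white capsule was near (10.8, 3.5) before and (12.3, 3.2) after, so it travelled √(1.5² + 0.3²) ≈ 1.5 units.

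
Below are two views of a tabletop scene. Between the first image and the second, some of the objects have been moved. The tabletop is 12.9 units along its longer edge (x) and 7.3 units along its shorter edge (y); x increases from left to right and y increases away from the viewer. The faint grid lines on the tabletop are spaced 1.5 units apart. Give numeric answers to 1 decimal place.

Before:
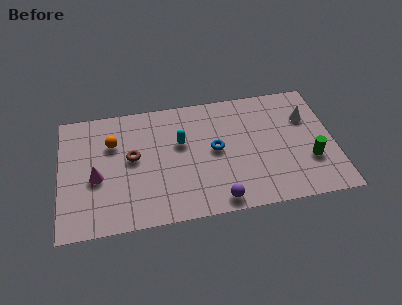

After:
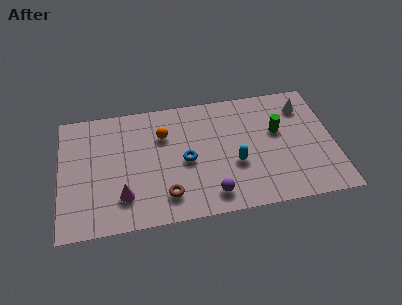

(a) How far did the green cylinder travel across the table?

2.4

From (11.7, 2.4) to (10.3, 4.4), the green cylinder covered √(1.4² + 2.0²) ≈ 2.4 units.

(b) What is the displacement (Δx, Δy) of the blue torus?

(-1.4, -0.4)

The blue torus started near (7.3, 3.8) and ended near (5.9, 3.4).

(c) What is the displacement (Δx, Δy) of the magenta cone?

(1.2, -1.3)

The magenta cone was at about (1.7, 3.1) and moved to about (2.9, 1.8).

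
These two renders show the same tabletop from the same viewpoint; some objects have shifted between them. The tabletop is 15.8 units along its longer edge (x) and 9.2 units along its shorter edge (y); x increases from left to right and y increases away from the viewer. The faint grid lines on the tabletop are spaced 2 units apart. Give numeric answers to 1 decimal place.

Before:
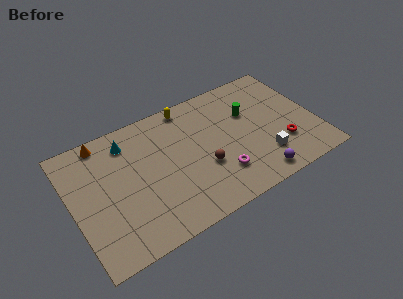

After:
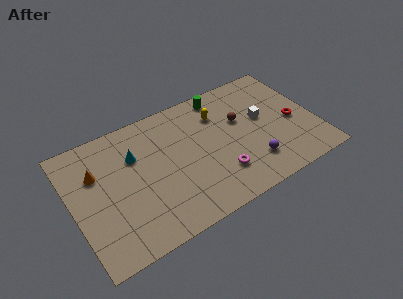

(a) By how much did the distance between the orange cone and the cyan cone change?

+0.8

Before: roughly 1.7 units apart; after: 2.5. That's 0.8 units further apart.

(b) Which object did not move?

the magenta torus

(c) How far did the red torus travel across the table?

1.7

From (13.4, 2.7) to (14.4, 4.1), the red torus covered √(1.0² + 1.4²) ≈ 1.7 units.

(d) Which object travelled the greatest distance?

the brown sphere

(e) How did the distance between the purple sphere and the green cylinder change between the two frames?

+1.1

Before: roughly 4.9 units apart; after: 6.0. That's 1.1 units further apart.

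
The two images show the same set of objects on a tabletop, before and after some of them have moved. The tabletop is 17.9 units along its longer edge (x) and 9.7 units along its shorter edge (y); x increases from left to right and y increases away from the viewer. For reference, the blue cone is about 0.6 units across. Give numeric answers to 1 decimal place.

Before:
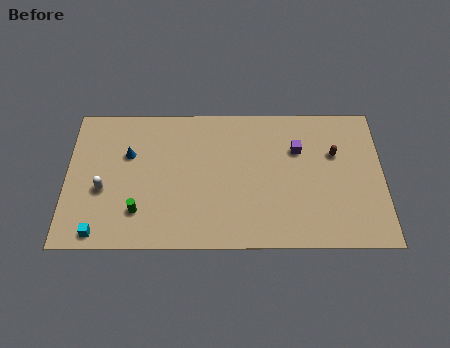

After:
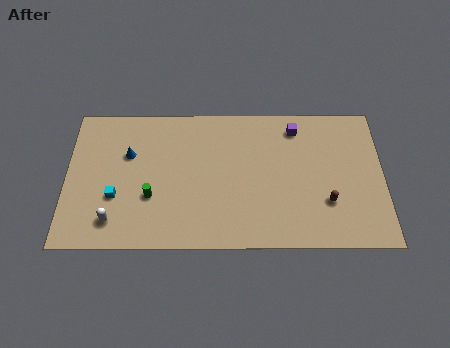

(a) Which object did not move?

the blue cone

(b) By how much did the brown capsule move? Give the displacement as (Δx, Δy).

(-0.5, -3.3)

From the two frames, the brown capsule sits at roughly (15.2, 6.3) before and (14.7, 3.0) after.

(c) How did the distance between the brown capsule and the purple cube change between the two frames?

+3.3

The distance was about 2.1 in the first image and 5.4 in the second, so they moved 3.3 units further apart.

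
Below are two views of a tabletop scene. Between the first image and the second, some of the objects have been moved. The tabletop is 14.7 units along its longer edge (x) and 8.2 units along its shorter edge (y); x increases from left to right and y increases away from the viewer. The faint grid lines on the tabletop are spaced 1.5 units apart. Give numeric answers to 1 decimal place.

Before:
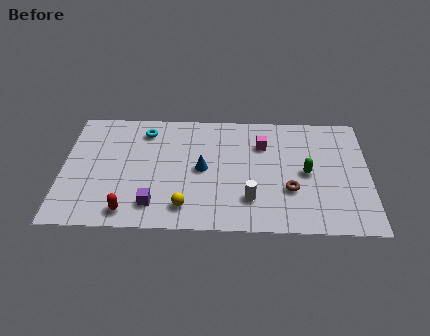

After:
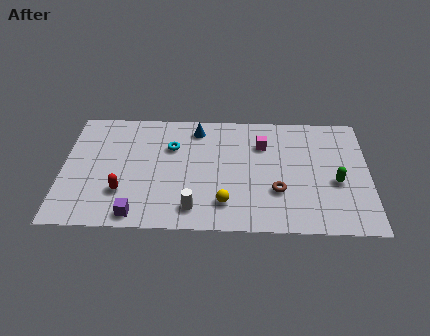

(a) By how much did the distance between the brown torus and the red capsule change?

-0.5

The distance was about 7.9 in the first image and 7.4 in the second, so they moved 0.5 units closer together.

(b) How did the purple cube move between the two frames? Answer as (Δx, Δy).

(-0.8, -0.7)

From the two frames, the purple cube sits at roughly (4.4, 1.6) before and (3.6, 0.9) after.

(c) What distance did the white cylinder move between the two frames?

2.8

The white cylinder was near (9.0, 2.1) before and (6.3, 1.4) after, so it travelled √(2.7² + 0.7²) ≈ 2.8 units.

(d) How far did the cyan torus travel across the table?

1.7

From (3.9, 6.7) to (5.2, 5.6), the cyan torus covered √(1.3² + 1.1²) ≈ 1.7 units.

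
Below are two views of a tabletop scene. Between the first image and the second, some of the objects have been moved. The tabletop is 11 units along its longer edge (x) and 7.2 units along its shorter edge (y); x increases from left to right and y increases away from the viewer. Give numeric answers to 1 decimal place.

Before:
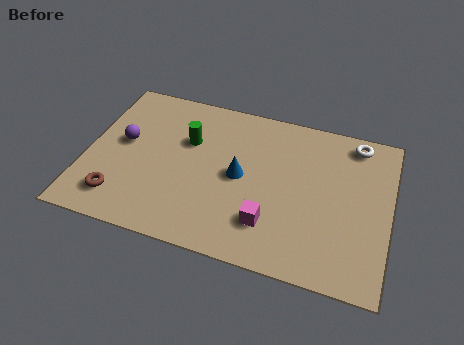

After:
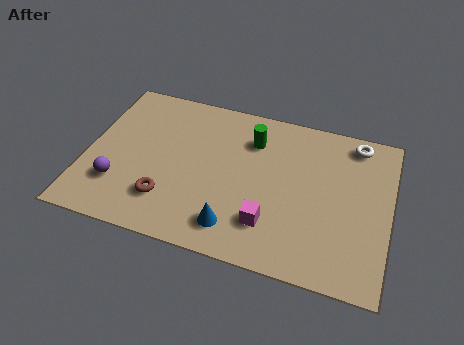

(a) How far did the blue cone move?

2.3

From (5.6, 3.6) to (5.6, 1.3), the blue cone covered √(0.0² + 2.3²) ≈ 2.3 units.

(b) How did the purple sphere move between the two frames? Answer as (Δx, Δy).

(0.0, -2.0)

From the two frames, the purple sphere sits at roughly (1.3, 4.0) before and (1.3, 2.0) after.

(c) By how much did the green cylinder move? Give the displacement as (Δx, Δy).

(2.3, 0.7)

From the two frames, the green cylinder sits at roughly (3.6, 4.7) before and (5.9, 5.4) after.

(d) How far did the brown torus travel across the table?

1.7

From (1.4, 1.4) to (3.1, 1.8), the brown torus covered √(1.7² + 0.4²) ≈ 1.7 units.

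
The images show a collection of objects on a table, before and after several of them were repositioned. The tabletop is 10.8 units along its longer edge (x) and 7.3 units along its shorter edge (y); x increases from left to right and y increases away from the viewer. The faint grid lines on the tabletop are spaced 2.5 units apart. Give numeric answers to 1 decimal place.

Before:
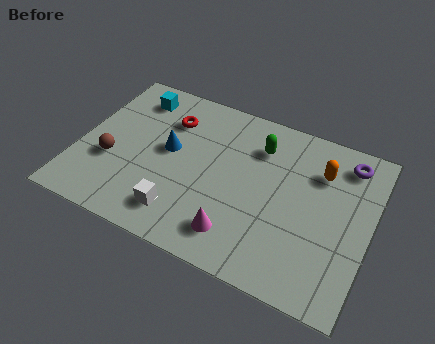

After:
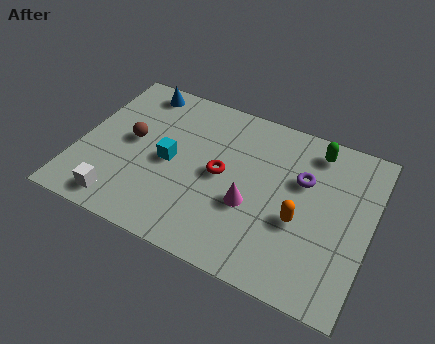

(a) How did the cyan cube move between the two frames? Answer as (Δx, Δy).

(1.7, -2.5)

The cyan cube started near (1.7, 6.0) and ended near (3.4, 3.5).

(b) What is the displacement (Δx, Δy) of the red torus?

(2.2, -1.7)

The red torus started near (3.1, 5.4) and ended near (5.3, 3.7).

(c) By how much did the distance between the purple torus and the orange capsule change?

+0.6

The distance was about 1.2 in the first image and 1.8 in the second, so they moved 0.6 units further apart.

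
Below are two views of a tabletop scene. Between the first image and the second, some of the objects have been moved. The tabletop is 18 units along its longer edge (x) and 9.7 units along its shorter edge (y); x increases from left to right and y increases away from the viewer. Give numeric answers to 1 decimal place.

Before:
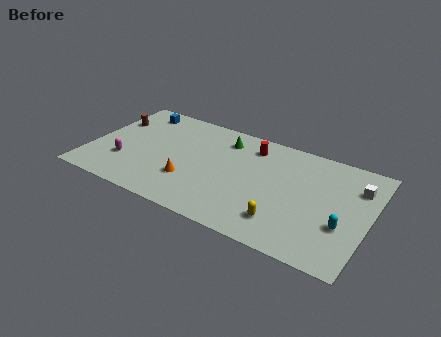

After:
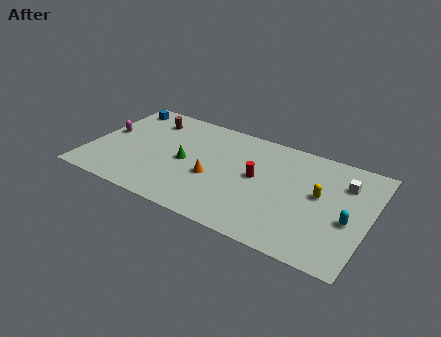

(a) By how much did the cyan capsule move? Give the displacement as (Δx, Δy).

(0.3, 0.6)

From the two frames, the cyan capsule sits at roughly (16.5, 3.4) before and (16.8, 4.0) after.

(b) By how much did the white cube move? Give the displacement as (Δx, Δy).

(-0.8, 0.0)

The white cube was at about (17.0, 7.1) and moved to about (16.2, 7.1).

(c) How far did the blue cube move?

1.1

From (2.4, 8.3) to (1.3, 8.3), the blue cube covered √(1.1² + 0.0²) ≈ 1.1 units.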